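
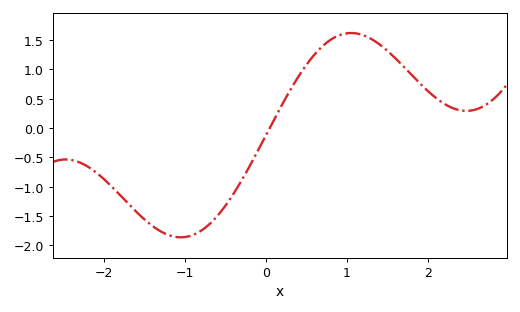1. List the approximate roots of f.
0.046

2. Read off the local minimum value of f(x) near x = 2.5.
0.291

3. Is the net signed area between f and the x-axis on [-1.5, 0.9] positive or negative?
negative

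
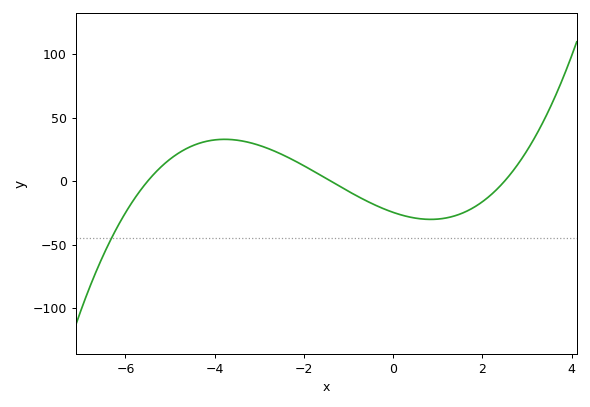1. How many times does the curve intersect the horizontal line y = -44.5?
1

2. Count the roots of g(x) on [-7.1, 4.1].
3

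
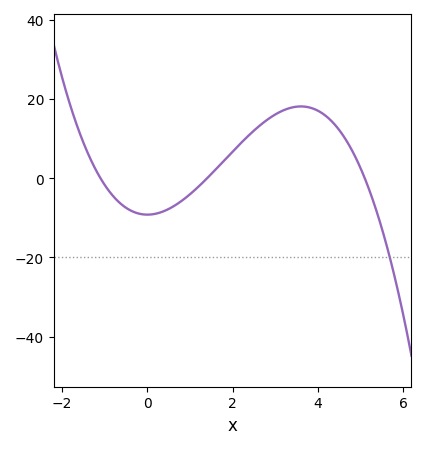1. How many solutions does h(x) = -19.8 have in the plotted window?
1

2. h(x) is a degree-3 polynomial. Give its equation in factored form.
y = -1.17(x + 1.1)(x - 1.4)(x - 5.1)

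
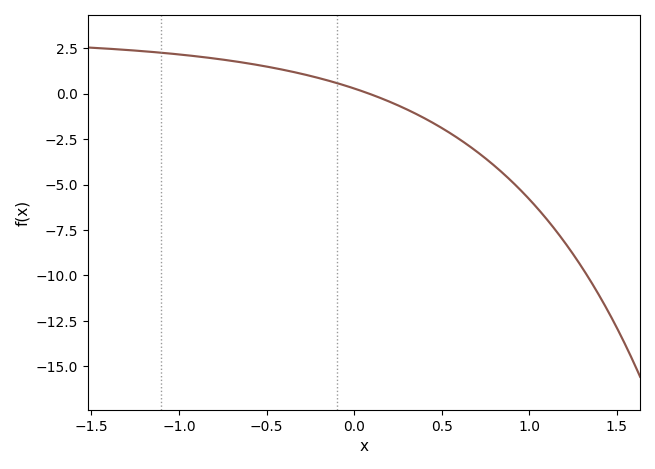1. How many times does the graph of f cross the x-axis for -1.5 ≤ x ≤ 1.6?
1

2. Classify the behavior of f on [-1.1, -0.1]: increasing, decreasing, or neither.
decreasing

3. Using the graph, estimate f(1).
-5.81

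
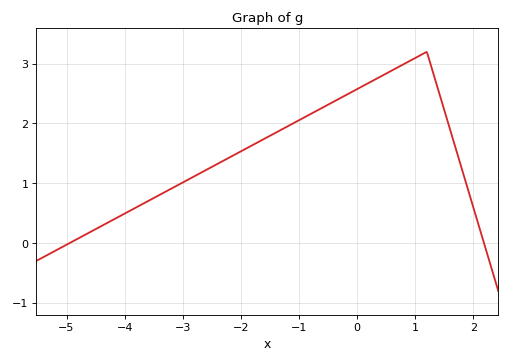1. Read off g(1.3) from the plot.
2.87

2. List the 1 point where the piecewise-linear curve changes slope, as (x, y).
(1.2, 3.2)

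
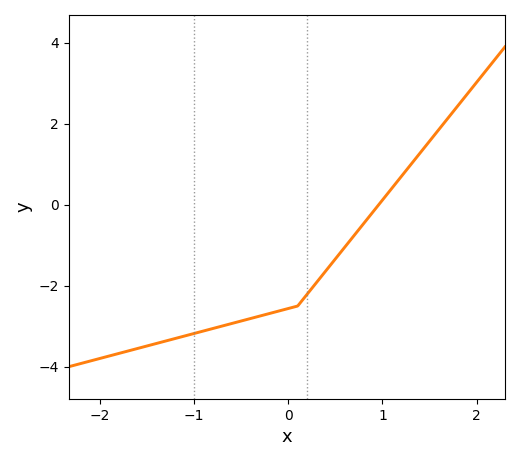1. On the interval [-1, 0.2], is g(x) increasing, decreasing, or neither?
increasing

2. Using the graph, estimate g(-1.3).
-3.36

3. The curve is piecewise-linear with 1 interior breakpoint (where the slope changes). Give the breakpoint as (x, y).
(0.1, -2.5)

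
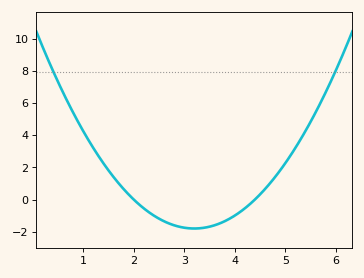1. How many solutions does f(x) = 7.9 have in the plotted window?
2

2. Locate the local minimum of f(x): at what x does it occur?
3.2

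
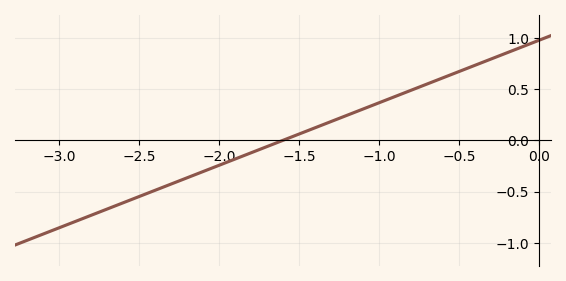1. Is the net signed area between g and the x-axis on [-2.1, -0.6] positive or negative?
positive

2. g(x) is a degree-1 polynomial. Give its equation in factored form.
y = 0.61(x + 1.6)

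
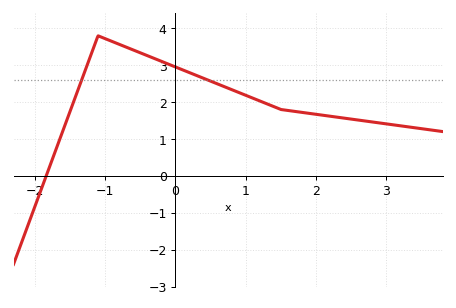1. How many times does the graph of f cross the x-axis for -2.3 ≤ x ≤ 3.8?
1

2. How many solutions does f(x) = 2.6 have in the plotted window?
2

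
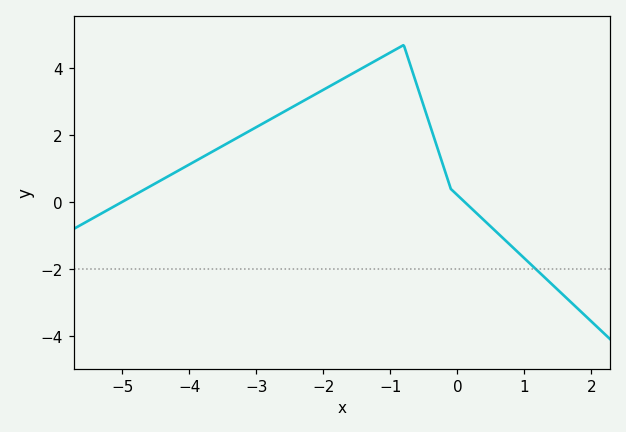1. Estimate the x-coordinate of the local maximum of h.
-0.8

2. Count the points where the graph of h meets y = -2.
1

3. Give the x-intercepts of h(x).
-5, 0.2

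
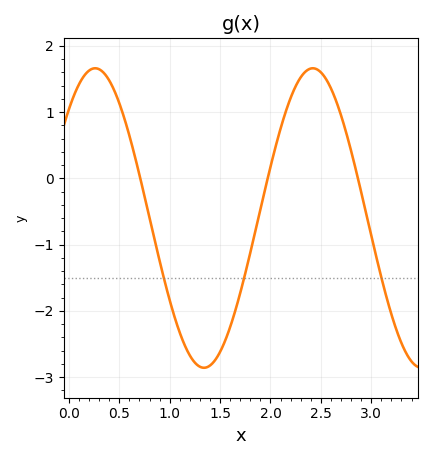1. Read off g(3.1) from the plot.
-1.5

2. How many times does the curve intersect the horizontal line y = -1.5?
3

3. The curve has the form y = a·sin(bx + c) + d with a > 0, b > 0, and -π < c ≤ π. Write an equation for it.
y = 2.26sin(2.9x + 0.81) - 0.6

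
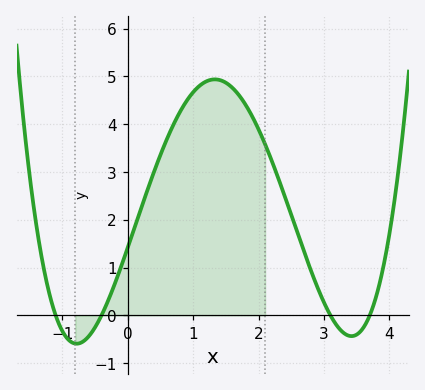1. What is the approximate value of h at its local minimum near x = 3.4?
-0.433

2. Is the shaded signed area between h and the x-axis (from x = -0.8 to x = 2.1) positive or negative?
positive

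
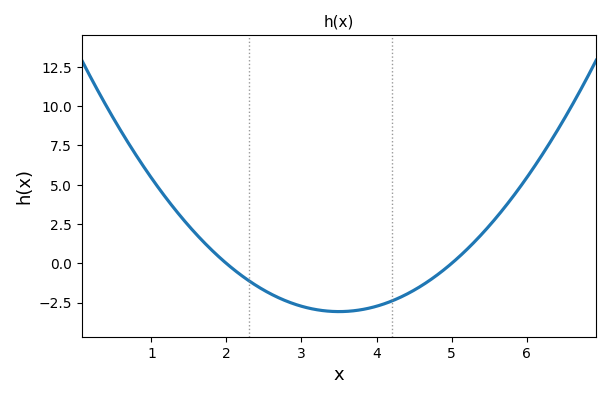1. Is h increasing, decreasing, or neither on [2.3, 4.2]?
neither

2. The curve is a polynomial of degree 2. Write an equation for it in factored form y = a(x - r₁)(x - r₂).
y = 1.36(x - 2)(x - 5)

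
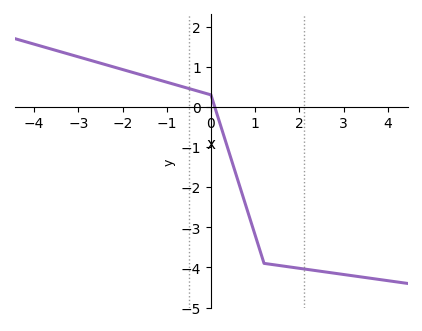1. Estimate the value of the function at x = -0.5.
0.5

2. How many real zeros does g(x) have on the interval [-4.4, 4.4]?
1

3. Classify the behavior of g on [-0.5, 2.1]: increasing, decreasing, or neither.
decreasing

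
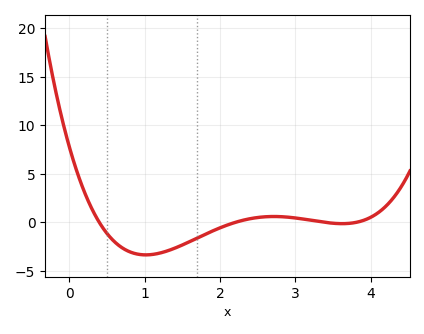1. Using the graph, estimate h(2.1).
-0.5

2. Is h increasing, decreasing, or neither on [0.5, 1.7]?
neither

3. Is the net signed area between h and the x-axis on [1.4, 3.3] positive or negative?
negative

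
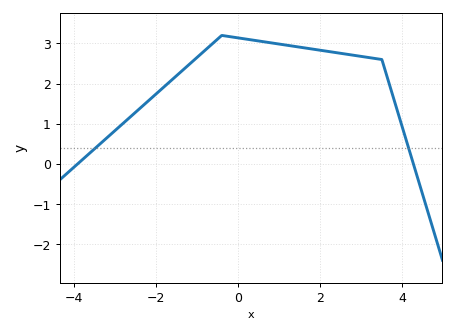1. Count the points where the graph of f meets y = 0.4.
2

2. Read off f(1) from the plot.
3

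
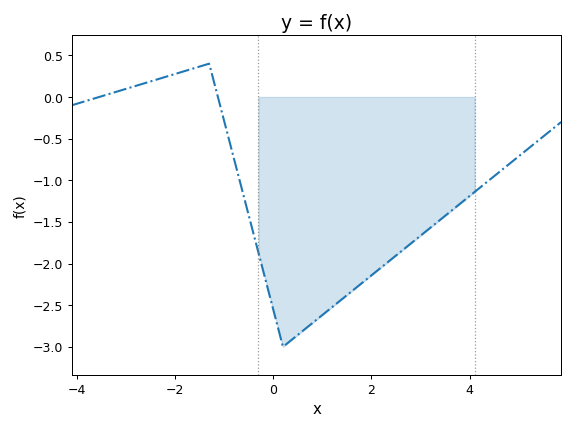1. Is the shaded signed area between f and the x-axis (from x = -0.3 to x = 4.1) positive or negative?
negative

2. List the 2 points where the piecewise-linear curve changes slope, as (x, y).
(-1.3, 0.4); (0.2, -3)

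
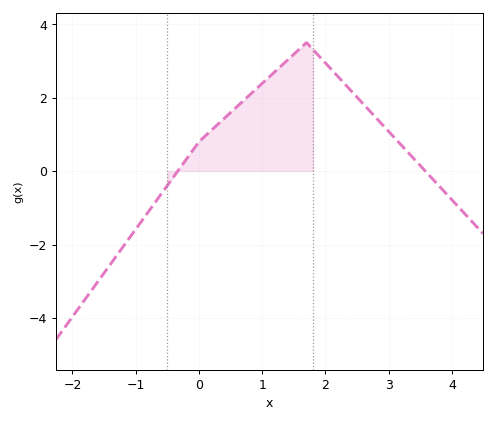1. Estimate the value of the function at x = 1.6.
3.4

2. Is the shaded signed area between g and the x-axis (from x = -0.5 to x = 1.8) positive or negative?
positive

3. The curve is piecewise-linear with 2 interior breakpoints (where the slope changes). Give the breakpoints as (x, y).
(0, 0.8); (1.7, 3.5)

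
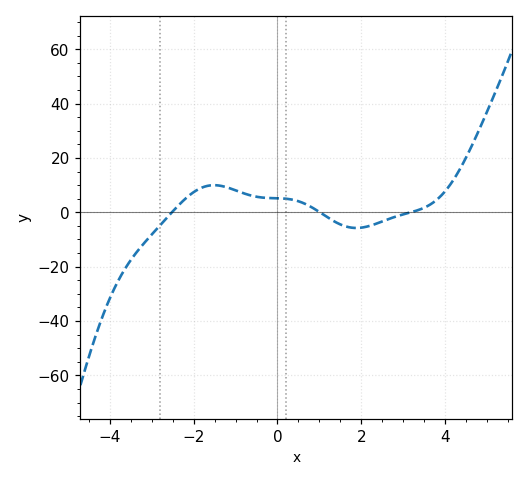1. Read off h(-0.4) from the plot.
6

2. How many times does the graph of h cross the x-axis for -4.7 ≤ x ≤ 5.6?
3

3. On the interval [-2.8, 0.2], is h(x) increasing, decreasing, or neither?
neither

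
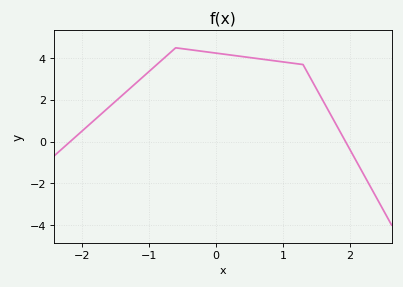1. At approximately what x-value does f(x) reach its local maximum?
-0.6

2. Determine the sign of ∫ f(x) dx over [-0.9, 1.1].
positive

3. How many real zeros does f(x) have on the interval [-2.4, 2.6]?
2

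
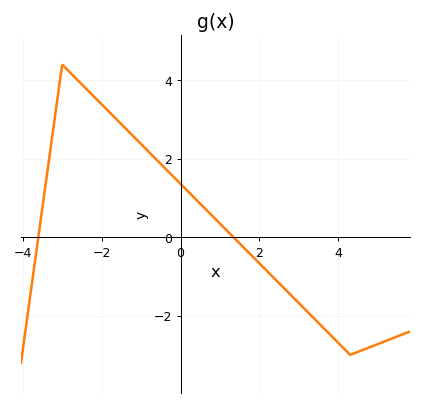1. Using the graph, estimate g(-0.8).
2.2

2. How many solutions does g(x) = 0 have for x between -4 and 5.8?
2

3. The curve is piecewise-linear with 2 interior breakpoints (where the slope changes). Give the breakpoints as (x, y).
(-3, 4.4); (4.3, -3)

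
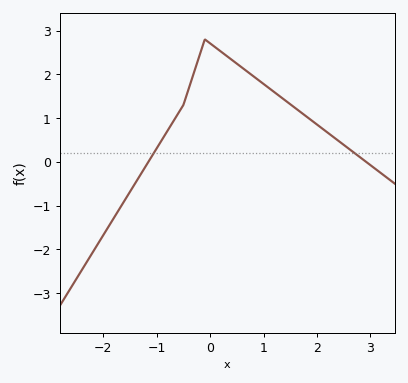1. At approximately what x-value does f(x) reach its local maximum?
-0.098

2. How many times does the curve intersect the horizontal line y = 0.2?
2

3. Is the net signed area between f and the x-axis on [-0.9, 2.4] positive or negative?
positive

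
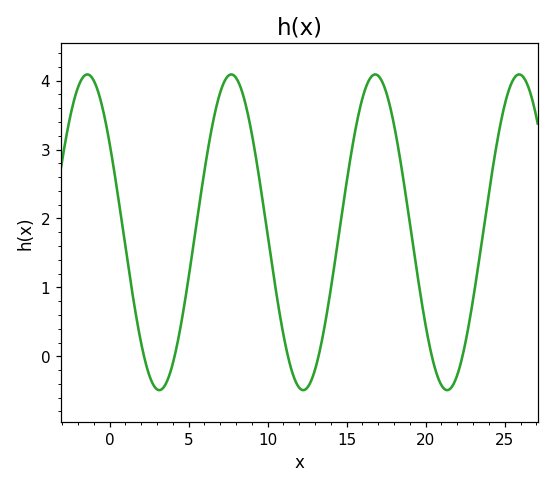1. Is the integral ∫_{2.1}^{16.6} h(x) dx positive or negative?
positive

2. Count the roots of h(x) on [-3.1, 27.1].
6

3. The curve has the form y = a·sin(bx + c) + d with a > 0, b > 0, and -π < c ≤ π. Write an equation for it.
y = 2.29sin(0.69x + 2.54) + 1.8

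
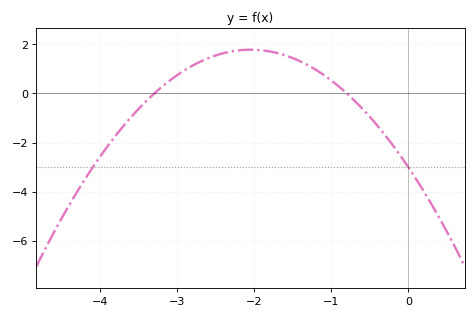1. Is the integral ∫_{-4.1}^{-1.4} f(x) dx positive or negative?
positive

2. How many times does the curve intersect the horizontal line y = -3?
2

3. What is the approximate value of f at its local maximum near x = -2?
1.78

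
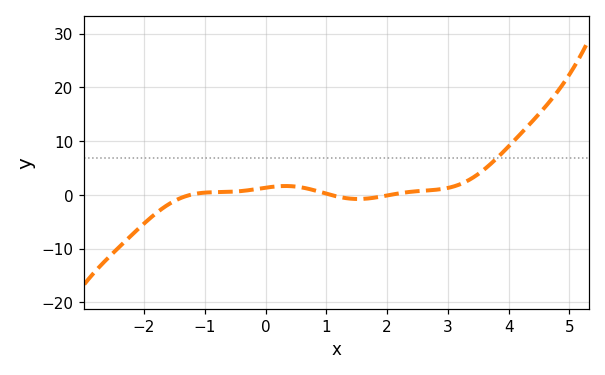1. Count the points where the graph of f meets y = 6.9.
1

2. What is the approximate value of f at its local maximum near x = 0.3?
1.66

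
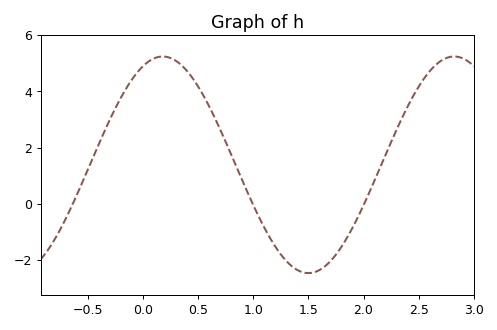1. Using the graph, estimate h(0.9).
0.851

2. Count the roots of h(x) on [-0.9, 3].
3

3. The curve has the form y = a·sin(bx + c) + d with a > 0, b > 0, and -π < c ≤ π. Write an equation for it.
y = 3.85sin(2.38x + 1.14) + 1.39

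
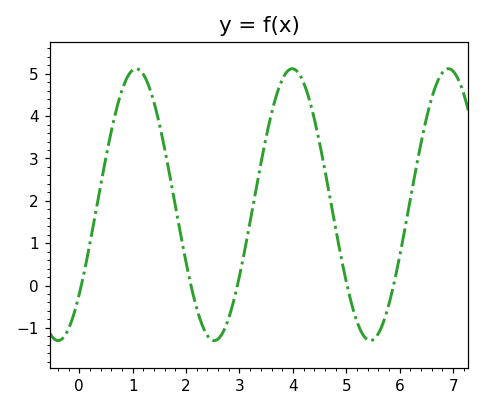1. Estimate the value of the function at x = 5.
0.1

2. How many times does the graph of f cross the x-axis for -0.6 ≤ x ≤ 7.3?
5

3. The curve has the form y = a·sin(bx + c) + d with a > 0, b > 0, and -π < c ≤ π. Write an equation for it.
y = 3.21sin(2.1x - 0.72) + 1.91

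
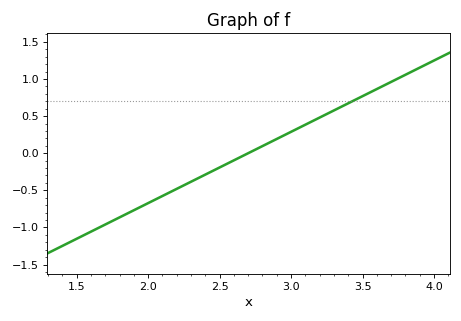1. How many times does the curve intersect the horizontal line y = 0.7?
1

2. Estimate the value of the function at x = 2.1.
-0.6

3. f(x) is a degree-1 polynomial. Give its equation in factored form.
y = 0.96(x - 2.7)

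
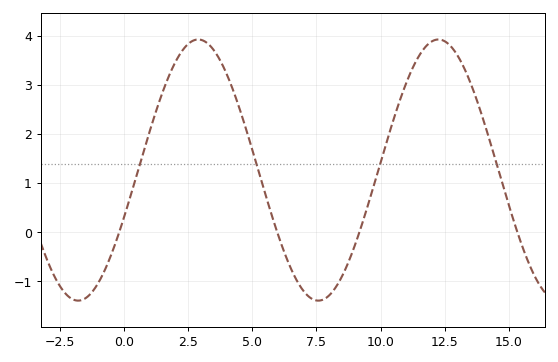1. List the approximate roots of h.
-0.206, 5.97, 9.17, 15.3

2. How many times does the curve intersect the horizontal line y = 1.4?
4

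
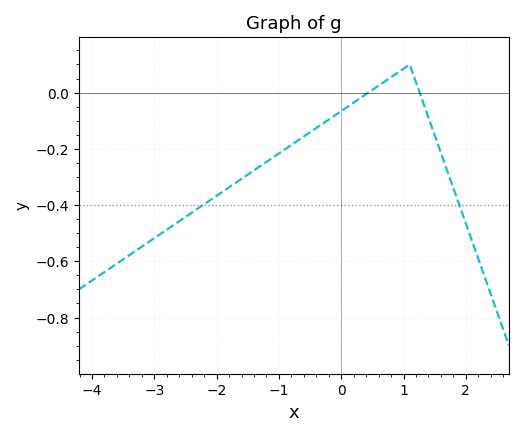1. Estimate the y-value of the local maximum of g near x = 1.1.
0.1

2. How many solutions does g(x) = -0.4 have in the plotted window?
2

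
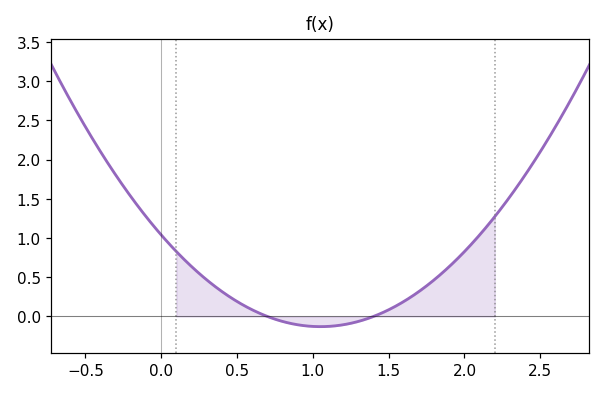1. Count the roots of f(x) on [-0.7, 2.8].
2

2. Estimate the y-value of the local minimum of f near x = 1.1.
-0.13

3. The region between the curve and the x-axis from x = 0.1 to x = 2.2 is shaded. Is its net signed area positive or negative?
positive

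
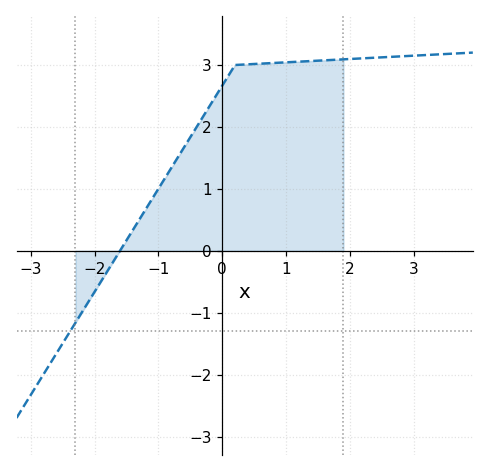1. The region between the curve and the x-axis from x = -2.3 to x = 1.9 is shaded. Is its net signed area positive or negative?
positive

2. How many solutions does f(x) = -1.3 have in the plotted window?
1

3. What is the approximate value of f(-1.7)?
-0.162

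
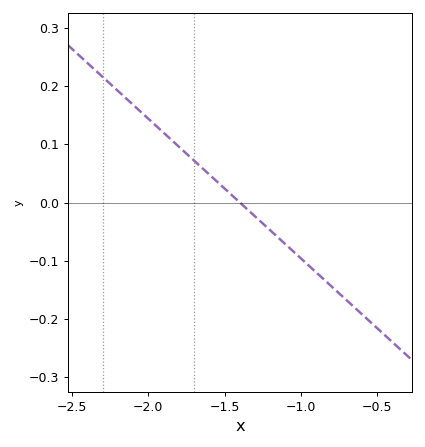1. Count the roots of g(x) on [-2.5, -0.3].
1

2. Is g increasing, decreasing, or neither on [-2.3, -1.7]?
decreasing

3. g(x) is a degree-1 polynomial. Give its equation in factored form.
y = -0.24(x + 1.4)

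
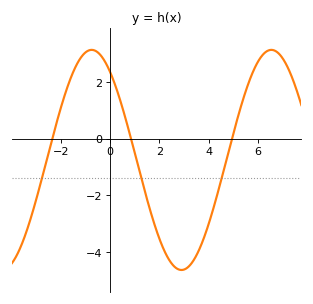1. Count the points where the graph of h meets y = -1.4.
3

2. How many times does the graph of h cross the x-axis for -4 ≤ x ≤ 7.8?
3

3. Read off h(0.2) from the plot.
1.8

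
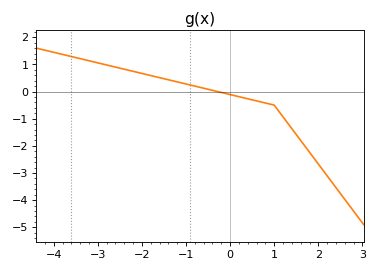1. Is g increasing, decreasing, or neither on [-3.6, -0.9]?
decreasing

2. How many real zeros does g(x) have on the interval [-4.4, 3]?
1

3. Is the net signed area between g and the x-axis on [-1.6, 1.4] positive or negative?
negative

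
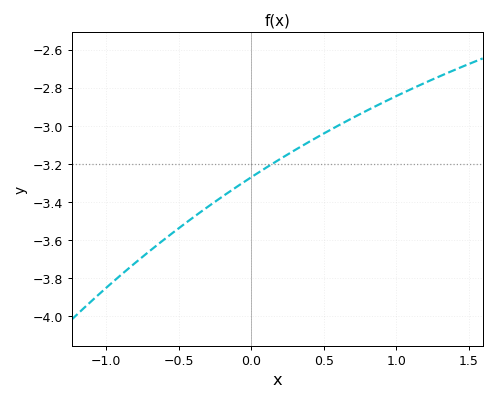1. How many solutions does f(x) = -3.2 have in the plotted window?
1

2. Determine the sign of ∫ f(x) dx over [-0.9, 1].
negative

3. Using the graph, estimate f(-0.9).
-3.78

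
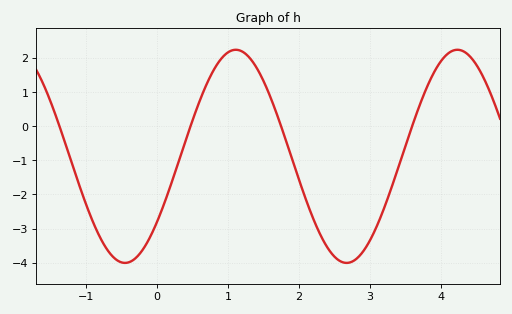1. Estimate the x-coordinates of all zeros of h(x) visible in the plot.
-1.4, 0.5, 1.8, 3.6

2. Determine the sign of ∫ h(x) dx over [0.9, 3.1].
negative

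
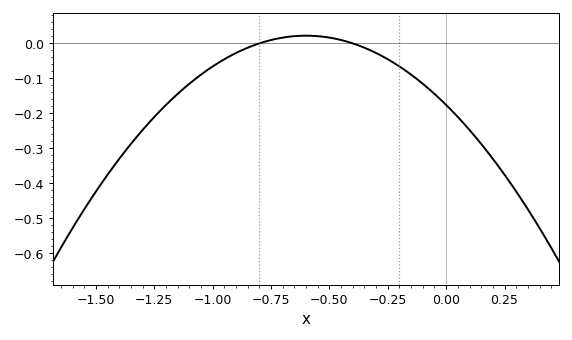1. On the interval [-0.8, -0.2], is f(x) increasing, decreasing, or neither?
neither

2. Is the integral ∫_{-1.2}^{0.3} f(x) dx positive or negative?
negative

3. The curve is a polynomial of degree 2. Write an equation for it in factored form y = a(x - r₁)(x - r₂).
y = -0.55(x + 0.8)(x + 0.4)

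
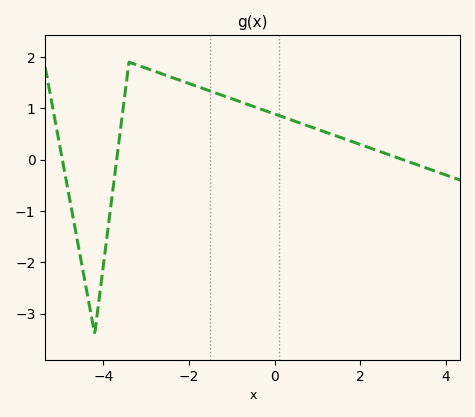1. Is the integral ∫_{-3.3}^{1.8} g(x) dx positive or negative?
positive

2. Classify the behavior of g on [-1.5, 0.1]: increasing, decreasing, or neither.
decreasing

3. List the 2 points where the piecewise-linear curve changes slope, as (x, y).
(-4.2, -3.4); (-3.4, 1.9)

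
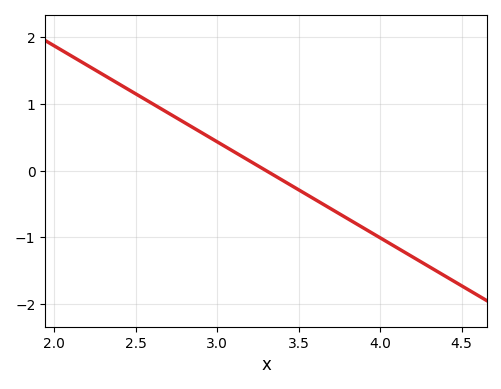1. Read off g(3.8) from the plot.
-0.7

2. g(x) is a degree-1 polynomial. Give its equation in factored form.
y = -1.44(x - 3.3)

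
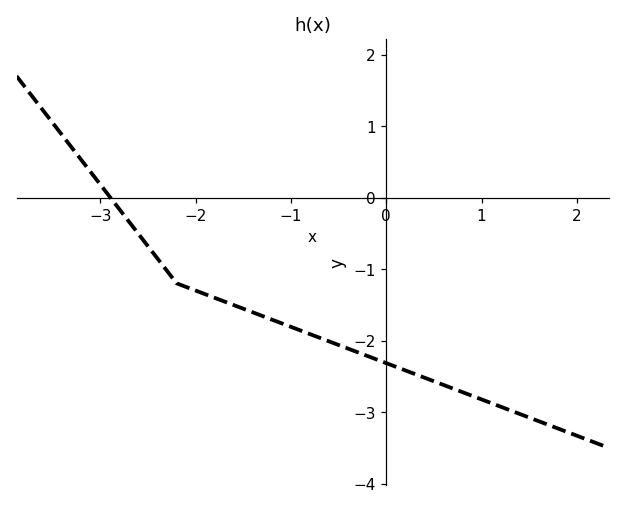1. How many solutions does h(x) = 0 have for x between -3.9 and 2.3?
1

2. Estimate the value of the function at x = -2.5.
-0.7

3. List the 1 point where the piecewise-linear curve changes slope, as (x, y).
(-2.2, -1.2)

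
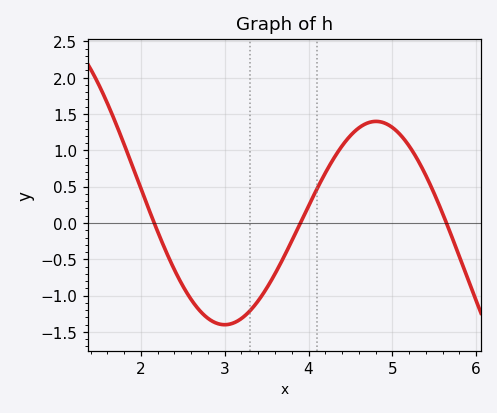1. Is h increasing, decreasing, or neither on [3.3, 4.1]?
increasing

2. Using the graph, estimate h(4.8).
1.4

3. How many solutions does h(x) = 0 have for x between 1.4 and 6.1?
3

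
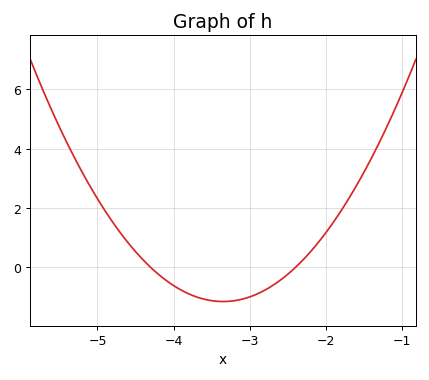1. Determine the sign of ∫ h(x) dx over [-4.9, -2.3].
negative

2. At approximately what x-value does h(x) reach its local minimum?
-3.35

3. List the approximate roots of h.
-4.3, -2.4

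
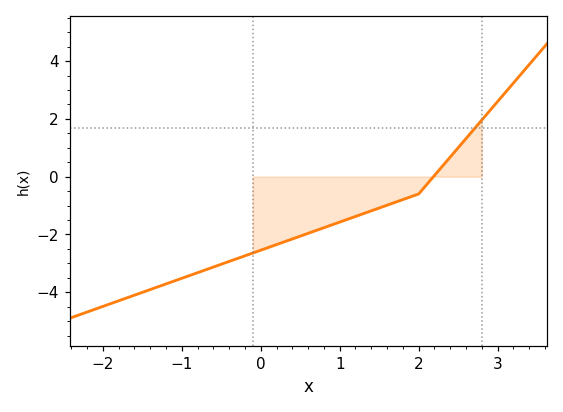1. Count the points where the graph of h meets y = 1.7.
1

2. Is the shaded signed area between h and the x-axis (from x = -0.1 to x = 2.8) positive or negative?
negative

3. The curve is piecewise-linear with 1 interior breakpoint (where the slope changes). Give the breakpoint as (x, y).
(2, -0.6)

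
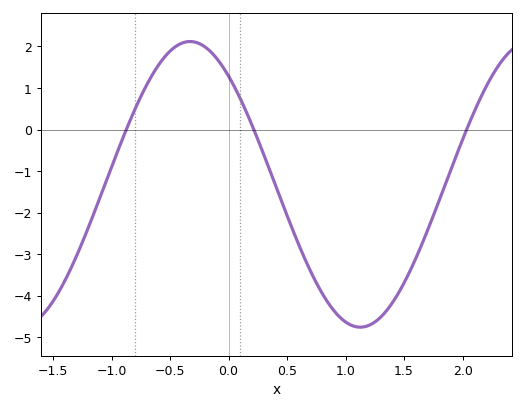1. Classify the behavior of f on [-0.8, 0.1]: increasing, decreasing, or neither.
neither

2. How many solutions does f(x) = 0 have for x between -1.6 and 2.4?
3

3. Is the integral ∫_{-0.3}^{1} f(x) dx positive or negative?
negative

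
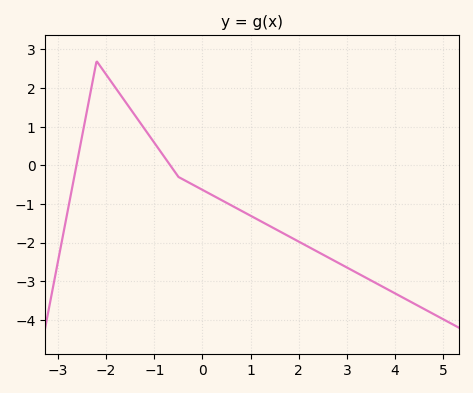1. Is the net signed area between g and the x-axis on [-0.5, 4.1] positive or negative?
negative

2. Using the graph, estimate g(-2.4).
1.41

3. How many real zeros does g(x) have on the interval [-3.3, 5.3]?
2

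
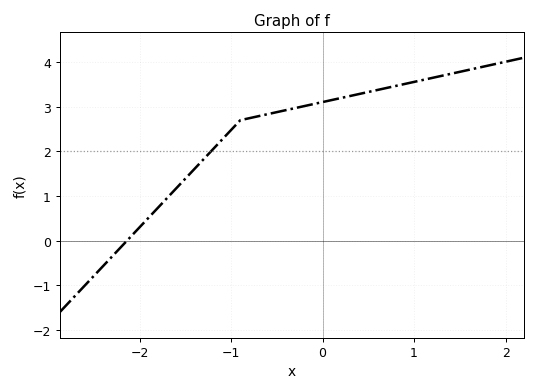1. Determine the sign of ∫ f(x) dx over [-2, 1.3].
positive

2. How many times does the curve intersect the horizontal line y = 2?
1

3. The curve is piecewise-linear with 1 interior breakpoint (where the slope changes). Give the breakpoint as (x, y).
(-0.9, 2.7)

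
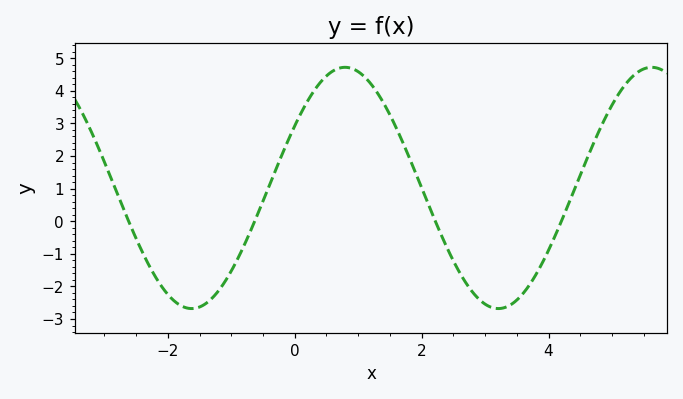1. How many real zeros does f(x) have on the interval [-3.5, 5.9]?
4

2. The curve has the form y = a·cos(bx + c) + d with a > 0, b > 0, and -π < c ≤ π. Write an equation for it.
y = 3.7cos(1.3x - 1) + 1.02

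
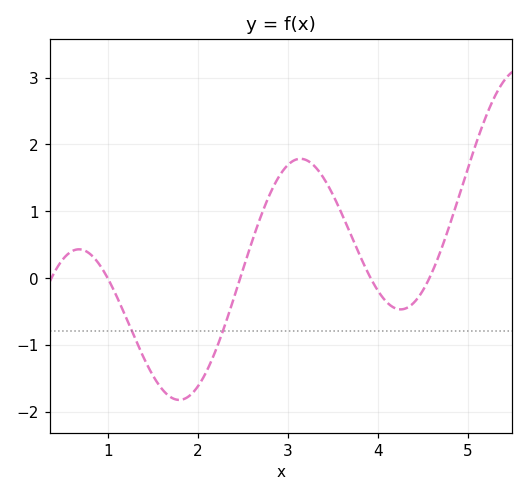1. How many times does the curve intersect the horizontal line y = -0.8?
2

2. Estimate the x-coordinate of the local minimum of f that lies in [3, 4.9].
4.25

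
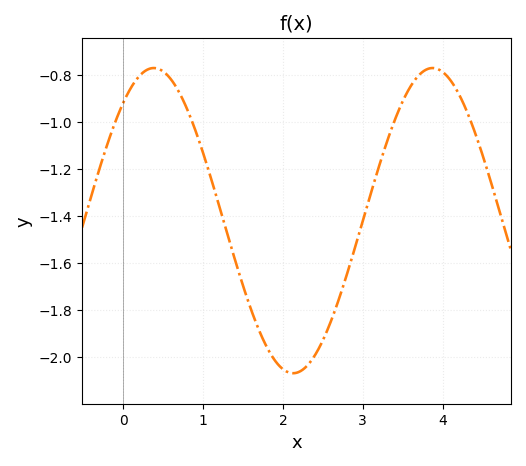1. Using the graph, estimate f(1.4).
-1.59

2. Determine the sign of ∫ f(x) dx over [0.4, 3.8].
negative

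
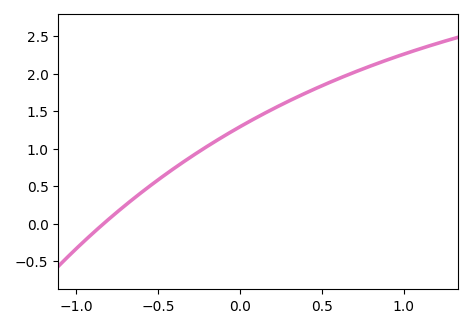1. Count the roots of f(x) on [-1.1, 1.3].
1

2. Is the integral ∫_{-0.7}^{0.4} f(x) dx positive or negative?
positive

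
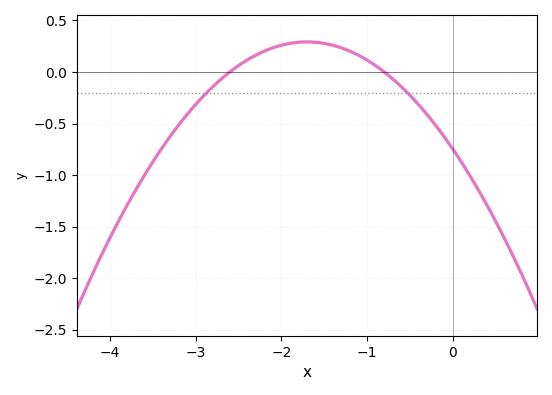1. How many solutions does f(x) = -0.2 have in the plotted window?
2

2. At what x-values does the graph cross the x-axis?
-2.6, -0.8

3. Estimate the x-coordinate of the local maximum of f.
-1.7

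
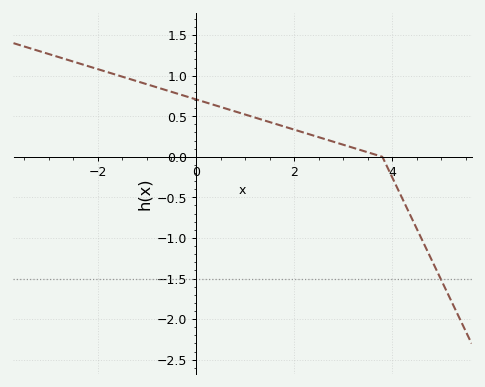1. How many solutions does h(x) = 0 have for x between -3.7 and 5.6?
1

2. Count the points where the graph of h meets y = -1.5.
1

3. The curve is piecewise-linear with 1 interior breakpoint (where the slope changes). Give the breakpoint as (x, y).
(3.8, 0)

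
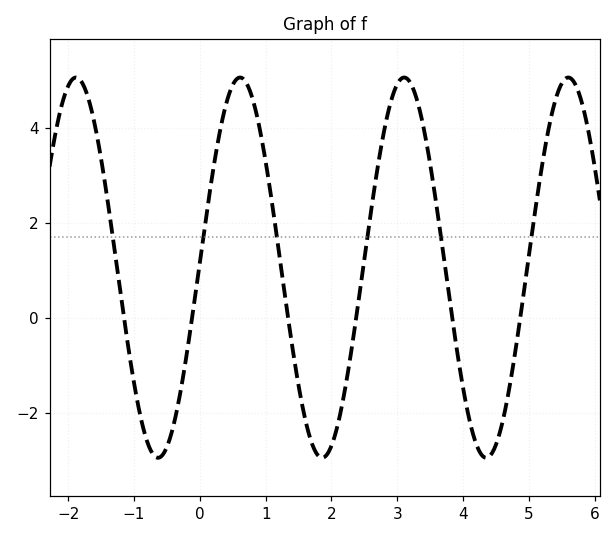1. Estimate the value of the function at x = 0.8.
4.6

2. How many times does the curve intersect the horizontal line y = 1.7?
6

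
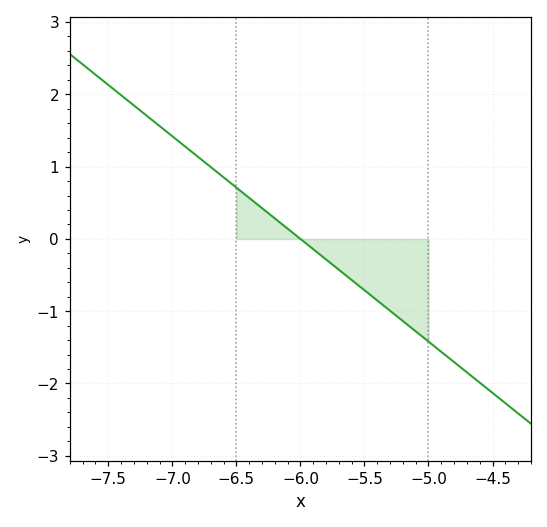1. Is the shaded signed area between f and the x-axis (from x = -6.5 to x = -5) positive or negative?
negative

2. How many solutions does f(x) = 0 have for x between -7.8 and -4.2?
1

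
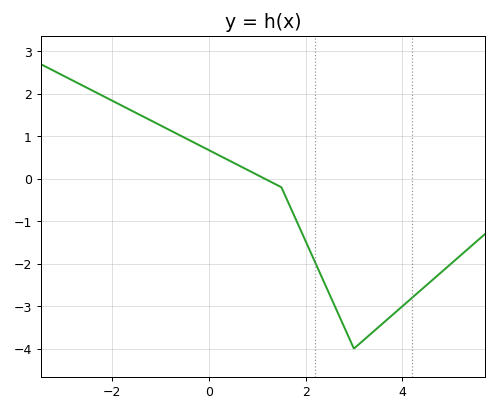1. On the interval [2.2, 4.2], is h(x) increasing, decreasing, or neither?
neither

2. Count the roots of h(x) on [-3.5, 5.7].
1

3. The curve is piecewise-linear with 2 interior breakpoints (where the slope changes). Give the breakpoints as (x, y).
(1.5, -0.2); (3, -4)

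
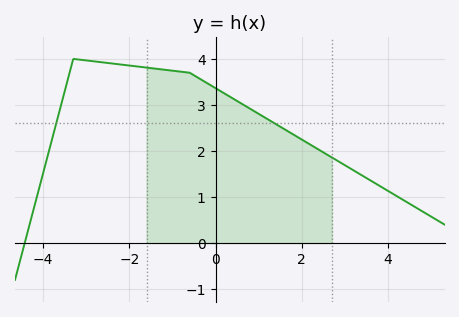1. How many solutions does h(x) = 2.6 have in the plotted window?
2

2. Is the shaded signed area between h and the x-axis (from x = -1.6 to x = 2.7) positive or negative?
positive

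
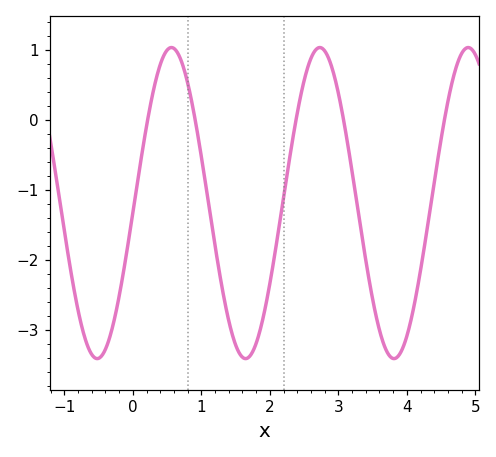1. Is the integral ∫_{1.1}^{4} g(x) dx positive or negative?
negative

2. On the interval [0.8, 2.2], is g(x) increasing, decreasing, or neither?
neither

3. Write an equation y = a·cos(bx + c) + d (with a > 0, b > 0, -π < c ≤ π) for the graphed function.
y = 2.22cos(2.9x - 1.6) - 1.19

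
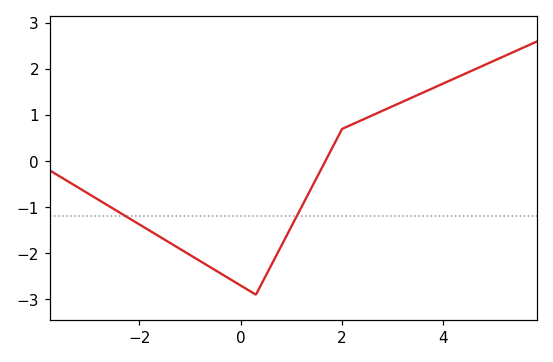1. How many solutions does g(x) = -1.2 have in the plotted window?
2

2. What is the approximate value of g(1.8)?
0.276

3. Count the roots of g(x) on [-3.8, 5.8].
1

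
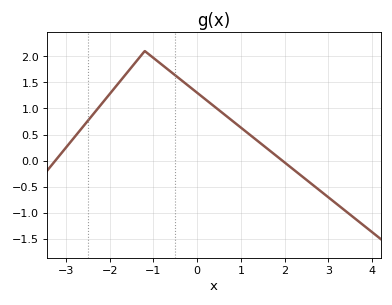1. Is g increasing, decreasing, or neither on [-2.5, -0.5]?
neither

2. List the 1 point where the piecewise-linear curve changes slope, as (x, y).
(-1.2, 2.1)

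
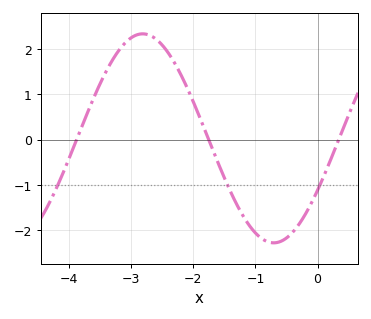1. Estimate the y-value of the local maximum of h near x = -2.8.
2.34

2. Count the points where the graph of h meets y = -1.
3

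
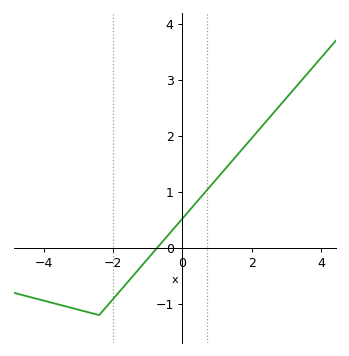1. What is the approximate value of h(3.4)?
2.97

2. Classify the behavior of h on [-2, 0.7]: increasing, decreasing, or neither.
increasing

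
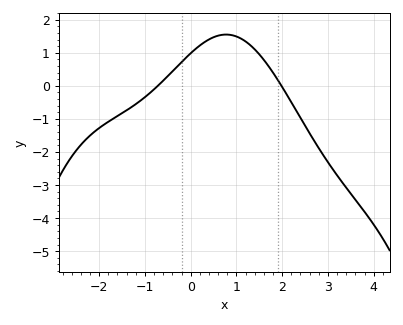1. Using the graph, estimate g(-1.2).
-0.554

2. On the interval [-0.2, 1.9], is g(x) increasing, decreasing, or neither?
neither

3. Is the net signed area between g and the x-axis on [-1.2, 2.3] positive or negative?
positive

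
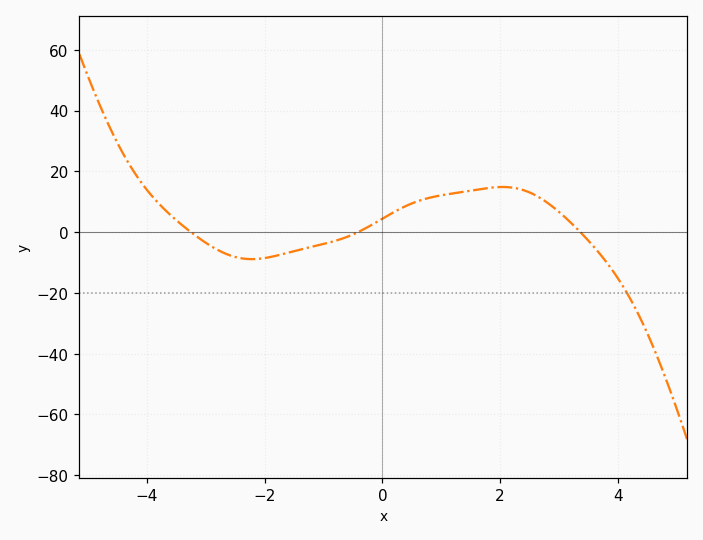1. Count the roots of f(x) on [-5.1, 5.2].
3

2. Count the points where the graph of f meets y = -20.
1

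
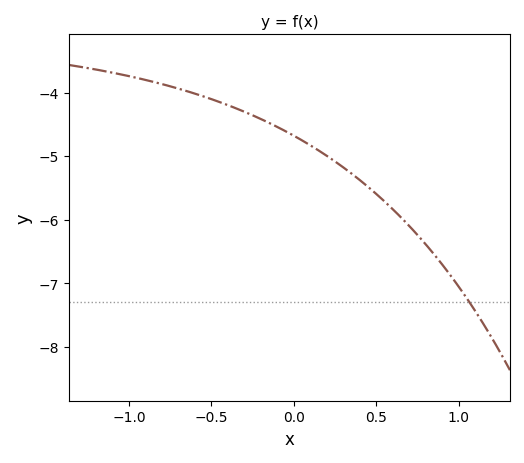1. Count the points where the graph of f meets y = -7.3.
1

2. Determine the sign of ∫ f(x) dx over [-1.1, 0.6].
negative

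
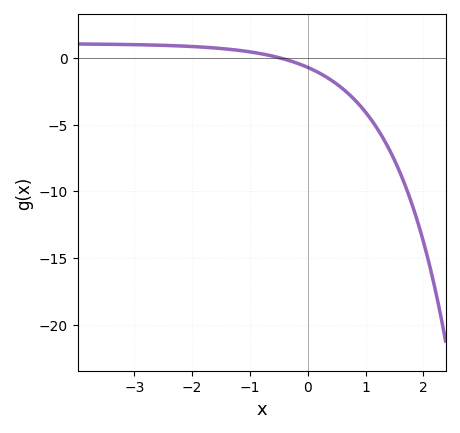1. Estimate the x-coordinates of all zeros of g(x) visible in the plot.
-0.48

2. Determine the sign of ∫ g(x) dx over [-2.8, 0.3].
positive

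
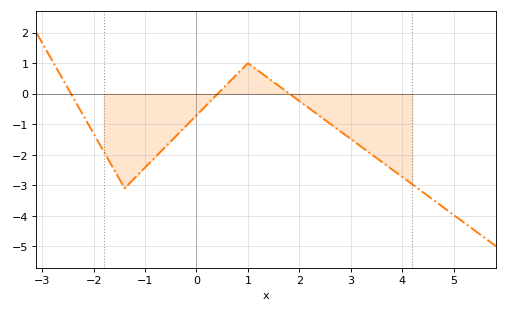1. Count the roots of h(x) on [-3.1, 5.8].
3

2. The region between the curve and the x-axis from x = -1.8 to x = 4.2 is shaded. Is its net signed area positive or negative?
negative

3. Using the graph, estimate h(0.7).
0.5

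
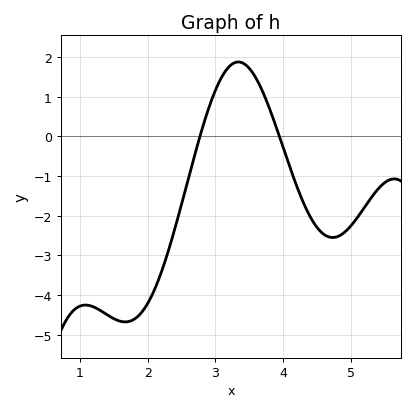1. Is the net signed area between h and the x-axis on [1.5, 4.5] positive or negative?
negative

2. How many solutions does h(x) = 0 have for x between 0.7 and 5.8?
2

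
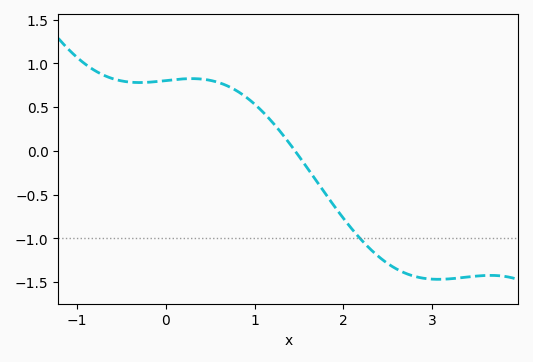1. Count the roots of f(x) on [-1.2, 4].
1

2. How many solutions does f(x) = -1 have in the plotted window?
1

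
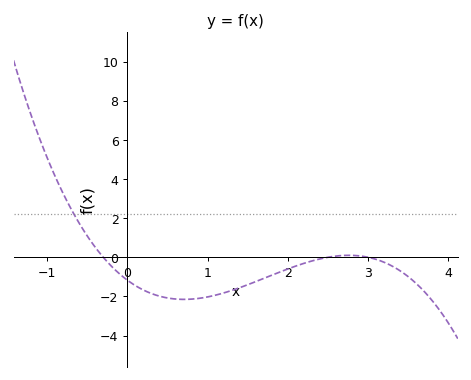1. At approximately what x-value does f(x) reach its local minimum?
0.7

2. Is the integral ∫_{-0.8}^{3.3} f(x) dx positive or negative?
negative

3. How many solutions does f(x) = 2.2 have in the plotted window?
1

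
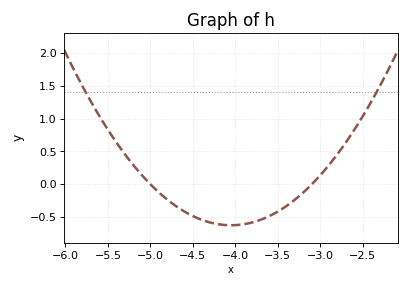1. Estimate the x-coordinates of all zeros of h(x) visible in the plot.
-5, -3.1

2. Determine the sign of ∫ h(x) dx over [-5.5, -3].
negative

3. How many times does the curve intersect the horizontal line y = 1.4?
2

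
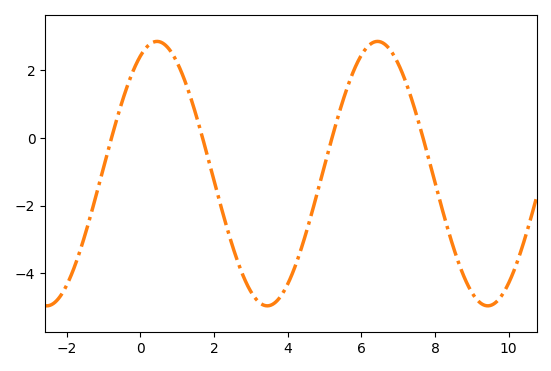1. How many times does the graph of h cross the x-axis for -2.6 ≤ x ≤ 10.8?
4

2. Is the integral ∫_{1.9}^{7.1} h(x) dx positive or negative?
negative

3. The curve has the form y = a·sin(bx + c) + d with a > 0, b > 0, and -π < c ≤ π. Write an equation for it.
y = 3.91sin(1.05x + 1.09) - 1.05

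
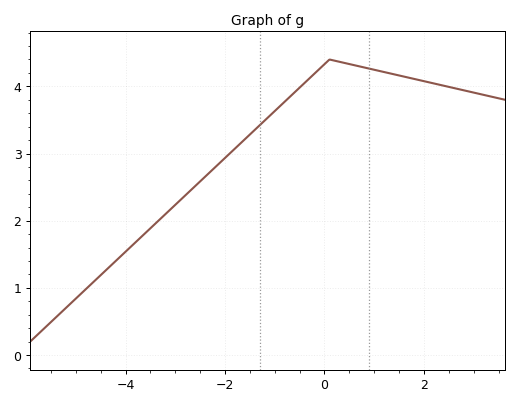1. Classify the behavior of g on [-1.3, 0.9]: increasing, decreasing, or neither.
neither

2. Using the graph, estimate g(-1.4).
3.35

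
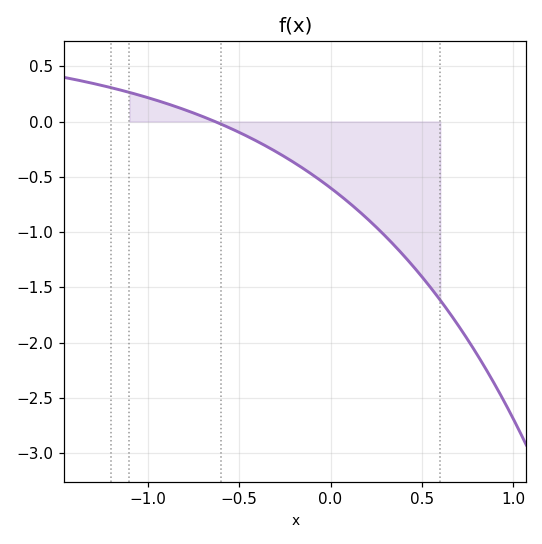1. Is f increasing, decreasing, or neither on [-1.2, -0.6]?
decreasing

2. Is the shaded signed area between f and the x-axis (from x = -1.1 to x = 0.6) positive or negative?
negative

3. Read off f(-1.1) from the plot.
0.264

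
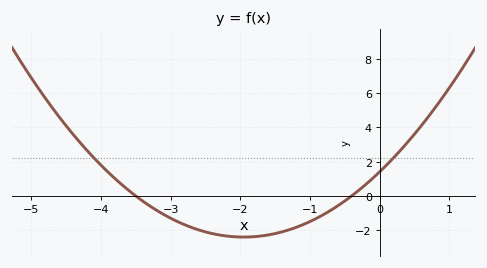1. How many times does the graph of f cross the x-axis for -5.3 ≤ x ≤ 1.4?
2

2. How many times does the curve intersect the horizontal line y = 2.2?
2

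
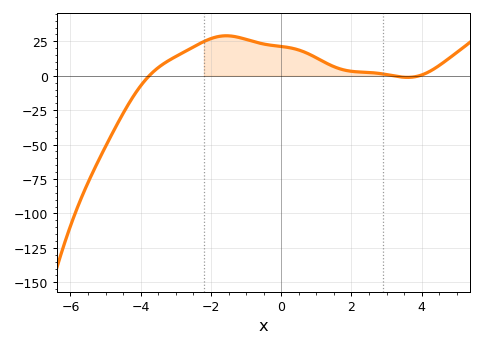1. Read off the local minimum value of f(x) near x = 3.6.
-1.18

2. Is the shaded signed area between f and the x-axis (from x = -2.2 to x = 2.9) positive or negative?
positive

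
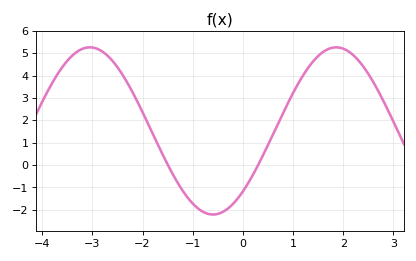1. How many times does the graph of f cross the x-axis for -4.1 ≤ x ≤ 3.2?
2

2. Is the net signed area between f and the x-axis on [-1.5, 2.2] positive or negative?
positive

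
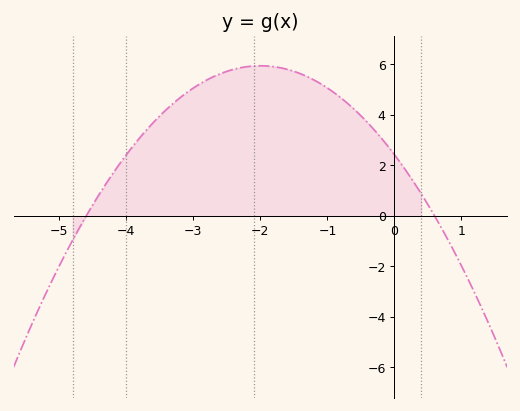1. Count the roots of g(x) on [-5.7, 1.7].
2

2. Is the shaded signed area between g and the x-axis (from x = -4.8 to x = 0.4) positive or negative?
positive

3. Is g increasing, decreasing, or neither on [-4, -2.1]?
increasing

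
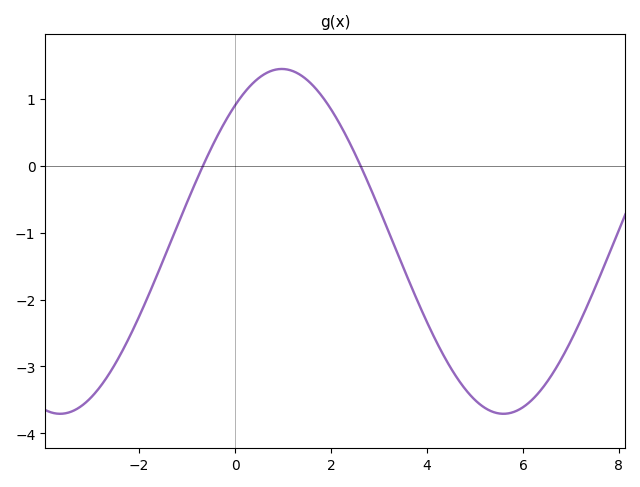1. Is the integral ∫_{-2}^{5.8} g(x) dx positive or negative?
negative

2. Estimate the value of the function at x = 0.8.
1.43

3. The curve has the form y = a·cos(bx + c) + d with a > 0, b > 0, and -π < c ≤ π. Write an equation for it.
y = 2.58cos(0.68x - 0.662) - 1.13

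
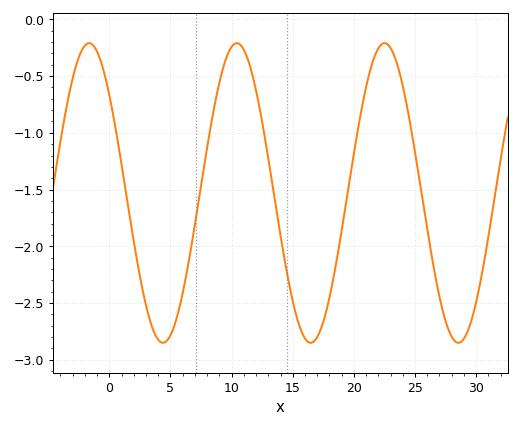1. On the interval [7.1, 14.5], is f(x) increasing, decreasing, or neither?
neither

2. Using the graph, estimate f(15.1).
-2.53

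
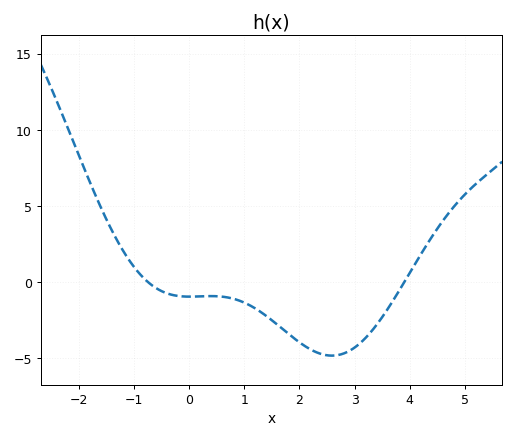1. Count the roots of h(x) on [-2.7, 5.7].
2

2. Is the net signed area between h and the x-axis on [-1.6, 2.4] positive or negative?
negative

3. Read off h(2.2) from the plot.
-4.41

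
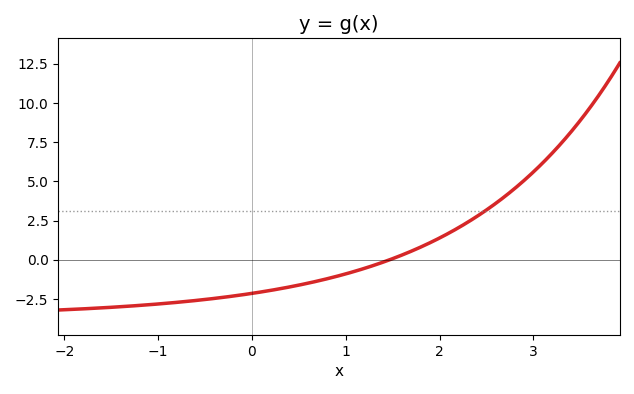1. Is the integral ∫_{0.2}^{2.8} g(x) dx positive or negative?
positive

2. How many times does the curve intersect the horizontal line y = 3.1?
1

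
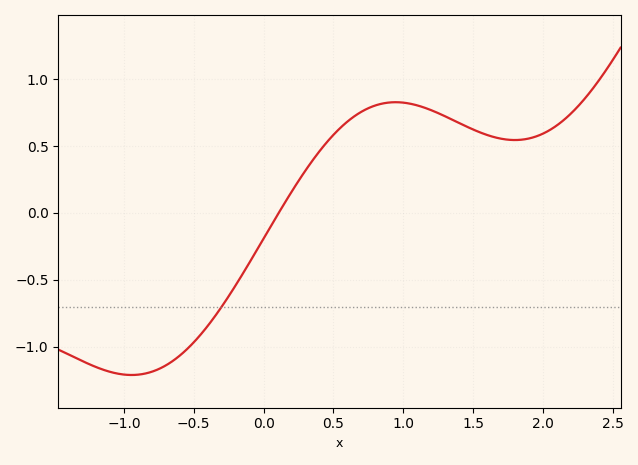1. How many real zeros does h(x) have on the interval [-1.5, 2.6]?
1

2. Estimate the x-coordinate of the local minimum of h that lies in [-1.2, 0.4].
-0.944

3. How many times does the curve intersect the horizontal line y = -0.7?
1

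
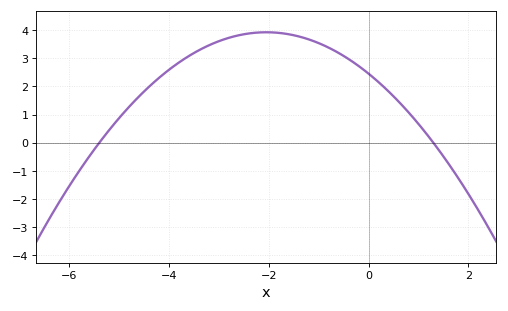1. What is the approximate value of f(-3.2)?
3.5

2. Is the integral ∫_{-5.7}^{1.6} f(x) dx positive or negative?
positive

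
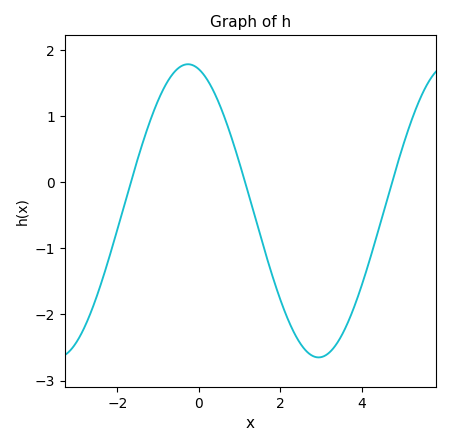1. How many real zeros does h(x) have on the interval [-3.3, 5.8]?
3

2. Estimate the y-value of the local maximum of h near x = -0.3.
1.79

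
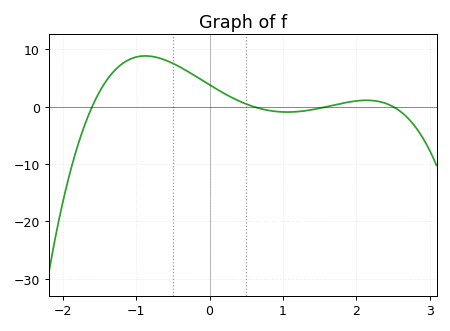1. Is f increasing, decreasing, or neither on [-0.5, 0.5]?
decreasing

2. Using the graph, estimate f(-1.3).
6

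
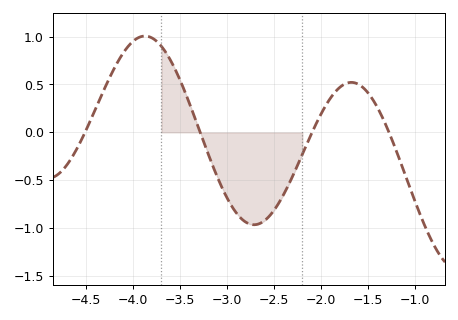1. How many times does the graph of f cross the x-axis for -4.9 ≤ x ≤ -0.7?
4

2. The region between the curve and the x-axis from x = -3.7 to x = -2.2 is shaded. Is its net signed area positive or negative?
negative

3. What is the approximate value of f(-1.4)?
0.257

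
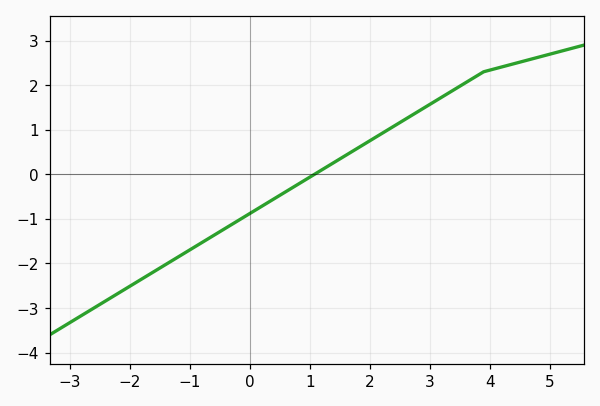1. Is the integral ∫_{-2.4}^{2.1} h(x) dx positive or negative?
negative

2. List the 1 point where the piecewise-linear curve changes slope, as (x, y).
(3.9, 2.3)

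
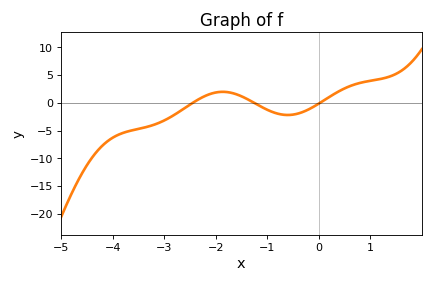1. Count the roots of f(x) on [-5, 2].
3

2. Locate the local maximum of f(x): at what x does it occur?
-1.9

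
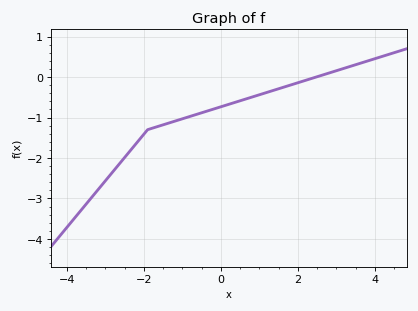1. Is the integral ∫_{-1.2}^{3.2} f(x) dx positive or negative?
negative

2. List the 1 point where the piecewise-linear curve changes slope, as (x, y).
(-1.9, -1.3)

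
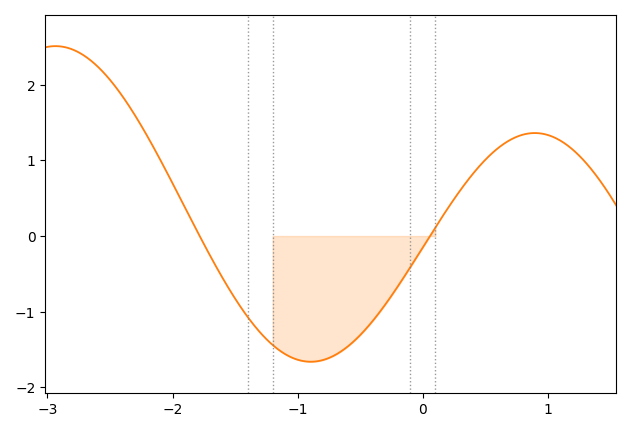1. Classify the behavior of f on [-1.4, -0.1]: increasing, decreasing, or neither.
neither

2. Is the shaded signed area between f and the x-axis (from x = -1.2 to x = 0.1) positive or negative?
negative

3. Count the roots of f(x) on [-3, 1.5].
2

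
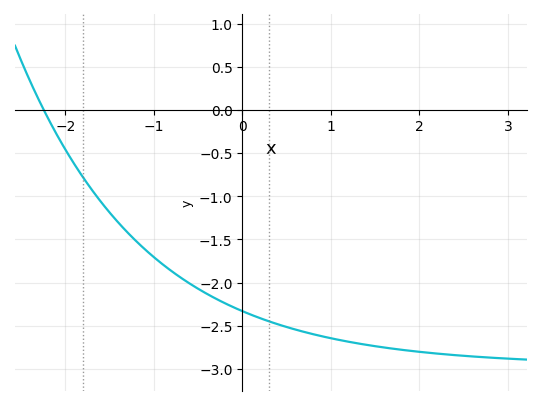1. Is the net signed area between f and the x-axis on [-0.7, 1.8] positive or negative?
negative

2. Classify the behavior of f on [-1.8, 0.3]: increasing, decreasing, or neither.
decreasing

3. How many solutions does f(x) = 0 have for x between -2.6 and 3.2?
1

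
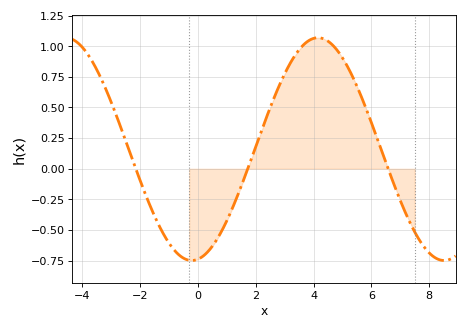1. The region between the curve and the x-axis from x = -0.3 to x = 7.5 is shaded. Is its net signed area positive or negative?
positive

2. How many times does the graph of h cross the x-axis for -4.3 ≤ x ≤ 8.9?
3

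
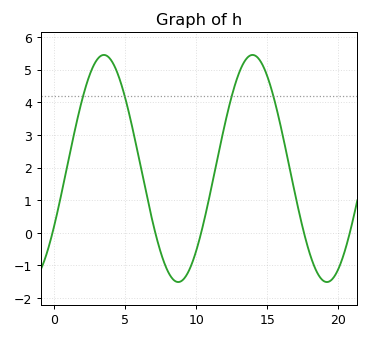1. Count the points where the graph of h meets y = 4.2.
4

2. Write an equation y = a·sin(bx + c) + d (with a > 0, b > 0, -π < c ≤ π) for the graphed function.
y = 3.48sin(0.6x - 0.52) + 1.97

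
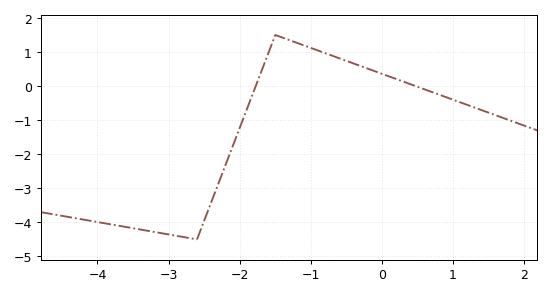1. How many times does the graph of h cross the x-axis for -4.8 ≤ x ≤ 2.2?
2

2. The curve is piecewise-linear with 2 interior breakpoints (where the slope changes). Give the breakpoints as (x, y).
(-2.6, -4.5); (-1.5, 1.5)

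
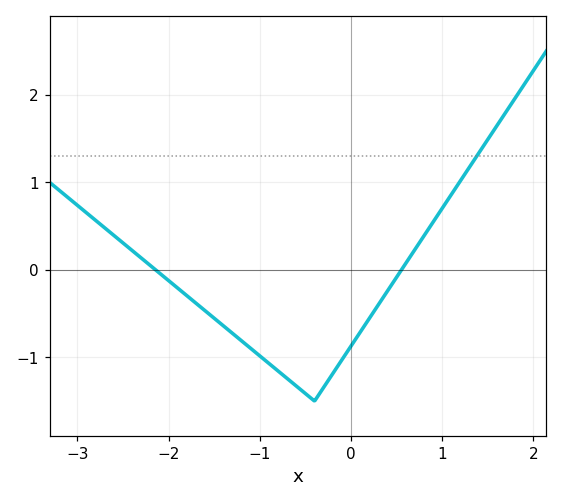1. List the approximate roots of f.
-2.1, 0.6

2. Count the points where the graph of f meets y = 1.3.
1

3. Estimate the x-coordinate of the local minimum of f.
-0.4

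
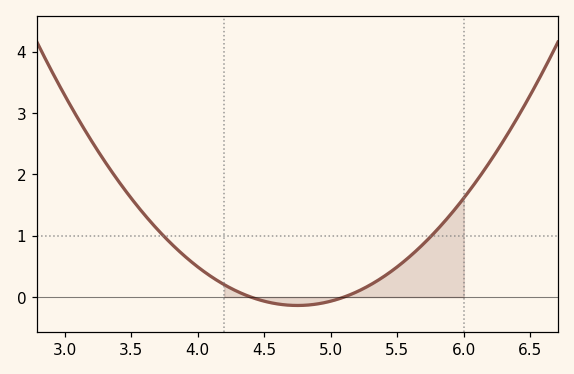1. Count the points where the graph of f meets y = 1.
2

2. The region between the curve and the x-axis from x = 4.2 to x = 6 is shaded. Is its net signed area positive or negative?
positive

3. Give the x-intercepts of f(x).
4.4, 5.1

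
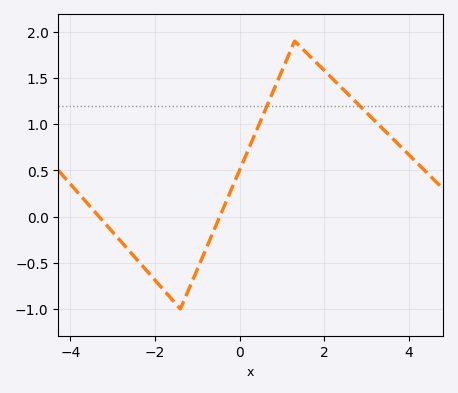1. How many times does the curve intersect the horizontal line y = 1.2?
2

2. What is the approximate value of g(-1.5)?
-0.948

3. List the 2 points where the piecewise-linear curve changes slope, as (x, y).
(-1.4, -1); (1.3, 1.9)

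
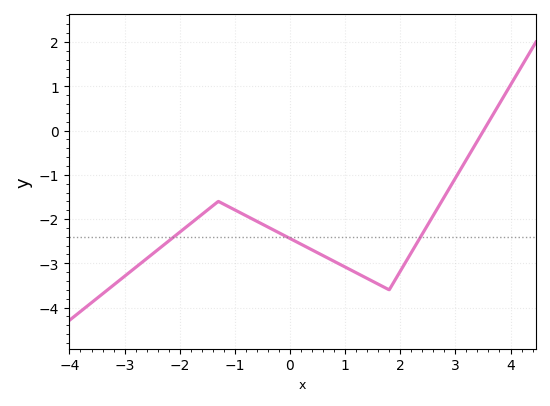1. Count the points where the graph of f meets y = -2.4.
3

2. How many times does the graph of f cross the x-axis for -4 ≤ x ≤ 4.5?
1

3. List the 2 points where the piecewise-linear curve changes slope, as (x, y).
(-1.3, -1.6); (1.8, -3.6)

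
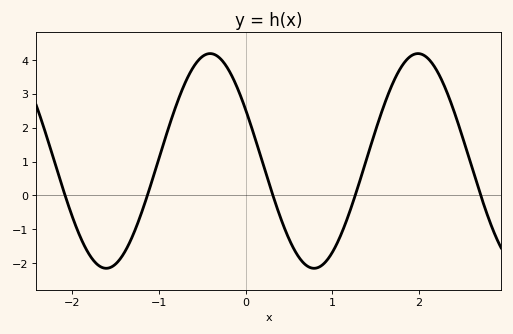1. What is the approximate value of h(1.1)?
-1.2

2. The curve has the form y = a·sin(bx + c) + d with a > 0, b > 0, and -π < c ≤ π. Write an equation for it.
y = 3.17sin(2.6x + 2.6) + 1.02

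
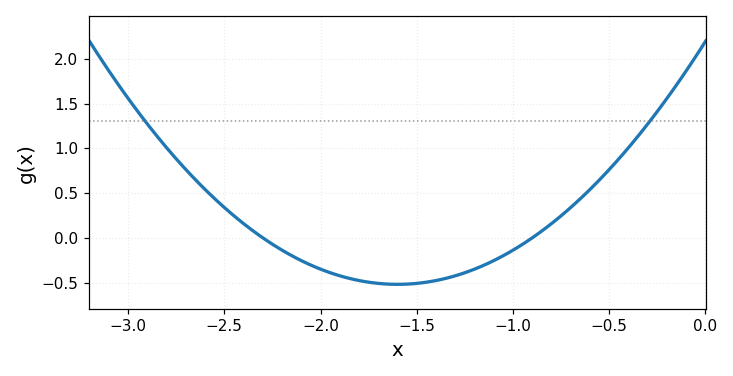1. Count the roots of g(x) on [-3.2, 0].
2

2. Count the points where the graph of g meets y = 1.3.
2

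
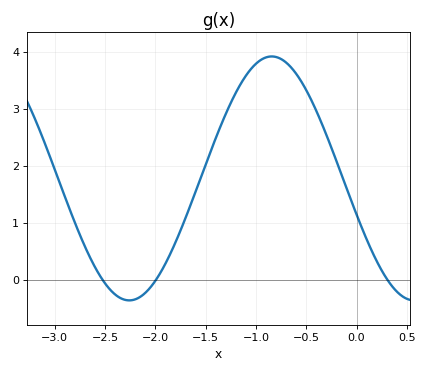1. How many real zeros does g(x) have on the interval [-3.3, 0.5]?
3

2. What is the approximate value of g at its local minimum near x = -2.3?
-0.36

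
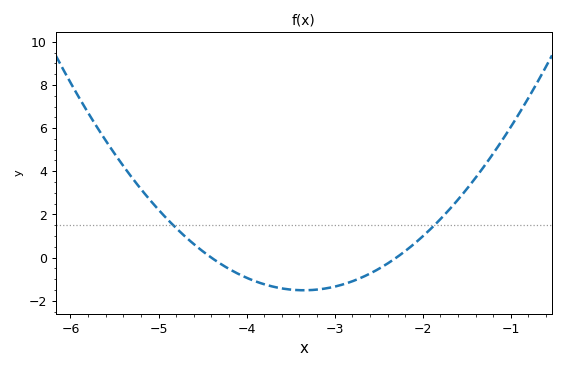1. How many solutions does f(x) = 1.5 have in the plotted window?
2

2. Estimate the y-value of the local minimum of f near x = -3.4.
-1.51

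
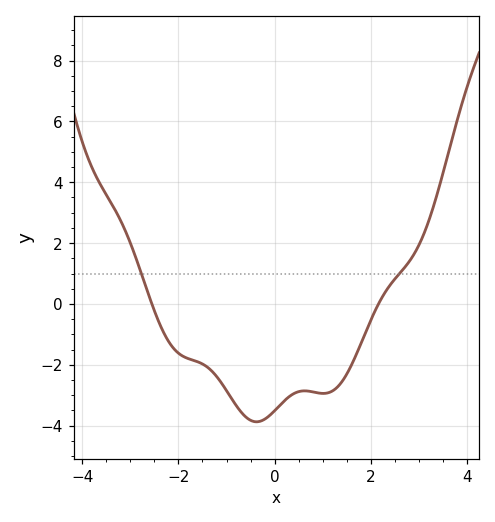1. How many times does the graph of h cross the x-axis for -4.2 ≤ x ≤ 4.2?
2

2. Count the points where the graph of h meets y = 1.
2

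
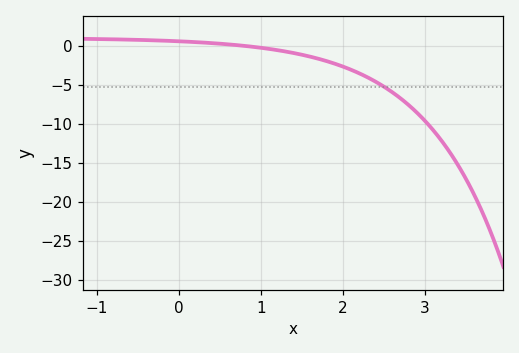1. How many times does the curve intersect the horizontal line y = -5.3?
1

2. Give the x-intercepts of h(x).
0.793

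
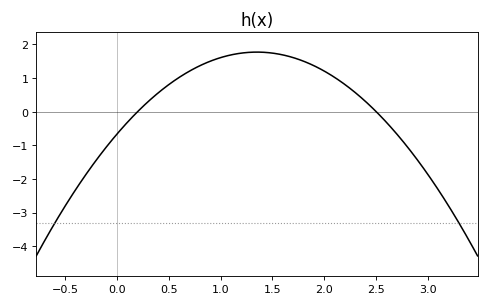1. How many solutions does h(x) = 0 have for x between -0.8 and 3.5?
2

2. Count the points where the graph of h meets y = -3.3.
2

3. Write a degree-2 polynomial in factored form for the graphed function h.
y = -1.34(x - 0.2)(x - 2.5)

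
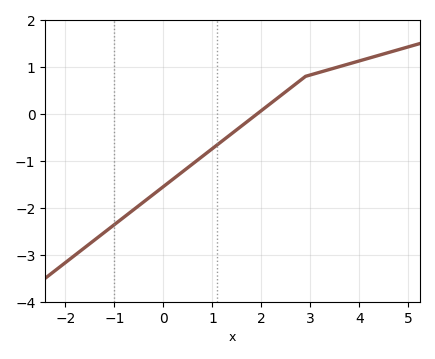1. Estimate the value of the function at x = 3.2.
0.9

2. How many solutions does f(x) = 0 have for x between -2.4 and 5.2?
1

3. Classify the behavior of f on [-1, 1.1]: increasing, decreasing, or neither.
increasing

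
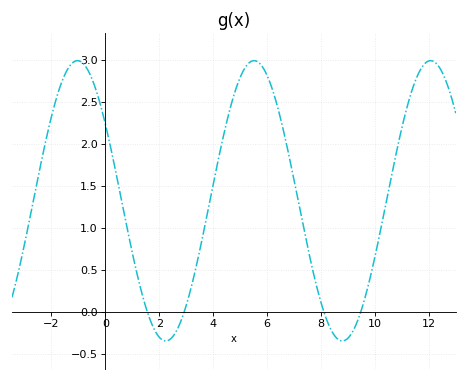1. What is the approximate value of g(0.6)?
1.33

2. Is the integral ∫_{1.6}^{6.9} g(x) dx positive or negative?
positive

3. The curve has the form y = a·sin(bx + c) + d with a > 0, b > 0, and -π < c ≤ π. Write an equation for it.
y = 1.67sin(0.96x + 2.56) + 1.32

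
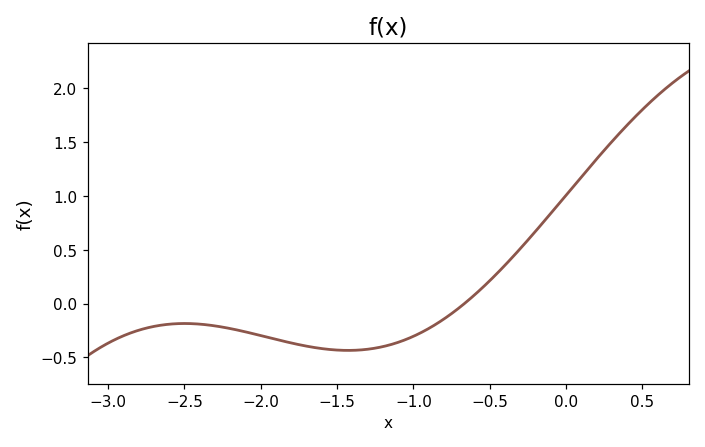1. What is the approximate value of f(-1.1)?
-0.35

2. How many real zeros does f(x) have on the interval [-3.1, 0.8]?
1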